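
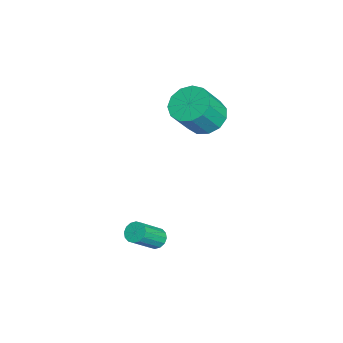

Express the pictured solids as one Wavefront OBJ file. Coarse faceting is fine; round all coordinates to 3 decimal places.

v 2.95 1.075 -2.024
v 3.41 1.016 -2.372
v 4.231 0.066 -1.124
v 3.77 0.125 -0.776
v 3.463 1.267 -2.215
v 4.283 0.316 -0.967
v 3.378 1.466 -2.008
v 4.198 0.516 -0.76
v 3.178 1.561 -1.804
v 3.999 0.611 -0.556
v 2.918 1.525 -1.66
v 3.738 0.575 -0.412
v 2.665 1.369 -1.613
v 3.486 0.419 -0.365
v 2.489 1.134 -1.676
v 3.31 0.184 -0.428
v 2.437 0.884 -1.833
v 3.257 -0.067 -0.585
v 2.522 0.684 -2.04
v 3.342 -0.266 -0.792
v 2.721 0.589 -2.244
v 3.542 -0.361 -0.996
v 2.982 0.625 -2.388
v 3.802 -0.325 -1.14
v 3.234 0.781 -2.435
v 4.055 -0.169 -1.187
v -1.394 3.46 3.077
v -0.497 4.071 2.976
v 0.231 3.251 4.503
v -0.666 2.64 4.603
v -0.884 4.389 3.332
v -0.156 3.569 4.859
v -1.433 4.412 3.606
v -0.705 3.592 5.133
v -1.97 4.132 3.712
v -1.241 3.313 5.239
v -2.324 3.64 3.617
v -1.595 2.82 5.144
v -2.383 3.09 3.35
v -1.654 2.27 4.876
v -2.128 2.657 2.996
v -1.399 1.838 4.523
v -1.64 2.48 2.668
v -0.911 1.66 4.194
v -1.074 2.613 2.469
v -0.345 1.794 3.996
v -0.61 3.016 2.464
v 0.119 2.196 3.991
v -0.395 3.559 2.653
v 0.334 2.739 4.18
f 2 1 5
f 2 5 3
f 3 5 6
f 3 6 4
f 5 1 7
f 5 7 6
f 6 7 8
f 6 8 4
f 7 1 9
f 7 9 8
f 8 9 10
f 8 10 4
f 9 1 11
f 9 11 10
f 10 11 12
f 10 12 4
f 11 1 13
f 11 13 12
f 12 13 14
f 12 14 4
f 13 1 15
f 13 15 14
f 14 15 16
f 14 16 4
f 15 1 17
f 15 17 16
f 16 17 18
f 16 18 4
f 17 1 19
f 17 19 18
f 18 19 20
f 18 20 4
f 19 1 21
f 19 21 20
f 20 21 22
f 20 22 4
f 21 1 23
f 21 23 22
f 22 23 24
f 22 24 4
f 23 1 25
f 23 25 24
f 24 25 26
f 24 26 4
f 25 1 2
f 25 2 26
f 26 2 3
f 26 3 4
f 28 27 31
f 28 31 29
f 29 31 32
f 29 32 30
f 31 27 33
f 31 33 32
f 32 33 34
f 32 34 30
f 33 27 35
f 33 35 34
f 34 35 36
f 34 36 30
f 35 27 37
f 35 37 36
f 36 37 38
f 36 38 30
f 37 27 39
f 37 39 38
f 38 39 40
f 38 40 30
f 39 27 41
f 39 41 40
f 40 41 42
f 40 42 30
f 41 27 43
f 41 43 42
f 42 43 44
f 42 44 30
f 43 27 45
f 43 45 44
f 44 45 46
f 44 46 30
f 45 27 47
f 45 47 46
f 46 47 48
f 46 48 30
f 47 27 49
f 47 49 48
f 48 49 50
f 48 50 30
f 49 27 28
f 49 28 50
f 50 28 29
f 50 29 30



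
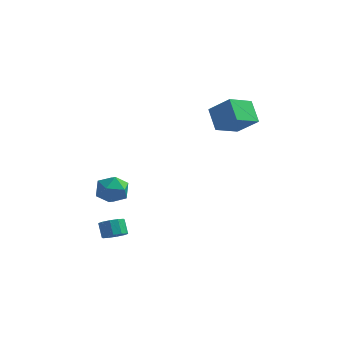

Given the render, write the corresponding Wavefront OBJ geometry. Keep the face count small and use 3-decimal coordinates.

v -1.609 -3.812 -4.166
v -1.088 -4.095 -3.723
v -1.51 -3.63 -2.931
v -2.031 -3.348 -3.374
v -0.938 -3.692 -3.879
v -1.359 -3.228 -3.087
v -1.044 -3.336 -4.145
v -1.465 -2.871 -3.353
v -1.366 -3.161 -4.419
v -1.787 -2.696 -3.627
v -1.781 -3.235 -4.596
v -2.202 -2.77 -3.804
v -2.13 -3.53 -4.609
v -2.552 -3.065 -3.817
v -2.281 -3.932 -4.453
v -2.702 -3.468 -3.661
v -2.175 -4.289 -4.187
v -2.596 -3.824 -3.395
v -1.853 -4.464 -3.913
v -2.274 -3.999 -3.121
v -1.438 -4.39 -3.736
v -1.859 -3.925 -2.944
v 2.2 1.264 2.43
v 1.417 2.146 3.481
v 2.945 2.705 1.775
v 2.163 3.587 2.827
v 3.517 1.093 3.553
v 2.735 1.975 4.605
v 4.263 2.534 2.899
v 3.48 3.416 3.95
v -2.255 -1.897 -1.742
v -1.46 -2.581 -1.823
v -3.02 -2.919 -0.617
v -2.225 -3.603 -0.698
v -2.071 -2.67 -0.238
v -1.598 -2.039 -0.933
v -2.882 -3.461 -1.507
v -2.409 -2.83 -2.202
v -1.848 -3.548 -1.678
v -1.347 -3.059 -0.893
v -3.133 -2.441 -1.547
v -2.632 -1.952 -0.762
f 2 1 5
f 2 5 3
f 3 5 6
f 3 6 4
f 5 1 7
f 5 7 6
f 6 7 8
f 6 8 4
f 7 1 9
f 7 9 8
f 8 9 10
f 8 10 4
f 9 1 11
f 9 11 10
f 10 11 12
f 10 12 4
f 11 1 13
f 11 13 12
f 12 13 14
f 12 14 4
f 13 1 15
f 13 15 14
f 14 15 16
f 14 16 4
f 15 1 17
f 15 17 16
f 16 17 18
f 16 18 4
f 17 1 19
f 17 19 18
f 18 19 20
f 18 20 4
f 19 1 21
f 19 21 20
f 20 21 22
f 20 22 4
f 21 1 2
f 21 2 22
f 22 2 3
f 22 3 4
f 24 26 23
f 27 24 23
f 23 26 25
f 25 27 23
f 24 30 26
f 28 24 27
f 28 30 24
f 26 30 25
f 29 27 25
f 25 30 29
f 29 28 27
f 30 28 29
f 31 42 36
f 31 36 32
f 31 32 38
f 31 38 41
f 31 41 42
f 32 36 40
f 36 42 35
f 42 41 33
f 41 38 37
f 38 32 39
f 34 40 35
f 34 35 33
f 34 33 37
f 34 37 39
f 34 39 40
f 35 40 36
f 33 35 42
f 37 33 41
f 39 37 38
f 40 39 32



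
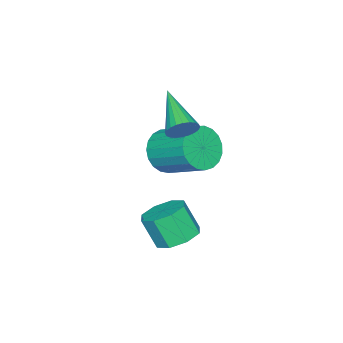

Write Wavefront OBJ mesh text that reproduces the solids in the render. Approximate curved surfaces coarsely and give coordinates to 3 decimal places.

v 1.24 1.814 -2.685
v 2.076 1.996 -2.601
v 2.097 1.368 -1.451
v 1.26 1.186 -1.535
v 1.69 2.46 -2.34
v 1.71 1.833 -1.19
v 1.04 2.546 -2.281
v 1.061 1.919 -1.132
v 0.507 2.203 -2.459
v 0.528 1.576 -1.309
v 0.403 1.632 -2.769
v 0.424 1.004 -1.619
v 0.79 1.167 -3.03
v 0.81 0.54 -1.88
v 1.439 1.081 -3.088
v 1.46 0.454 -1.939
v 1.972 1.424 -2.911
v 1.993 0.797 -1.761
v -2.811 -1.327 -1.902
v -2.278 -1.78 -1.201
v -2.096 -0.106 -0.258
v -2.629 0.347 -0.958
v -1.987 -1.661 -1.467
v -1.805 0.012 -0.524
v -1.838 -1.485 -1.808
v -1.656 0.188 -0.865
v -1.858 -1.282 -2.166
v -1.676 0.392 -1.222
v -2.043 -1.086 -2.477
v -1.86 0.588 -1.534
v -2.36 -0.932 -2.689
v -2.178 0.742 -1.746
v -2.755 -0.846 -2.765
v -2.573 0.828 -1.822
v -3.16 -0.844 -2.692
v -2.978 0.83 -1.749
v -3.505 -0.924 -2.482
v -3.323 0.749 -1.538
v -3.73 -1.075 -2.171
v -3.547 0.599 -1.228
v -3.796 -1.269 -1.814
v -3.613 0.405 -0.871
v -3.691 -1.473 -1.472
v -3.509 0.201 -0.529
v -3.435 -1.652 -1.205
v -3.252 0.022 -0.261
v -3.07 -1.774 -1.057
v -2.888 -0.101 -0.114
v -2.661 -1.82 -1.056
v -2.479 -0.146 -0.113
v -1.766 0.046 0.387
v -1.367 0.032 0.887
v -2.954 -1.386 1.293
v -1.528 0.21 0.958
v -1.724 0.363 0.942
v -1.928 0.467 0.841
v -2.106 0.508 0.671
v -2.233 0.478 0.458
v -2.289 0.383 0.234
v -2.265 0.236 0.034
v -2.165 0.061 -0.113
v -2.005 -0.117 -0.184
v -1.808 -0.27 -0.168
v -1.605 -0.374 -0.067
v -1.426 -0.415 0.102
v -1.3 -0.385 0.315
v -1.244 -0.29 0.539
v -1.267 -0.143 0.74
f 2 1 5
f 2 5 3
f 3 5 6
f 3 6 4
f 5 1 7
f 5 7 6
f 6 7 8
f 6 8 4
f 7 1 9
f 7 9 8
f 8 9 10
f 8 10 4
f 9 1 11
f 9 11 10
f 10 11 12
f 10 12 4
f 11 1 13
f 11 13 12
f 12 13 14
f 12 14 4
f 13 1 15
f 13 15 14
f 14 15 16
f 14 16 4
f 15 1 17
f 15 17 16
f 16 17 18
f 16 18 4
f 17 1 2
f 17 2 18
f 18 2 3
f 18 3 4
f 20 19 23
f 20 23 21
f 21 23 24
f 21 24 22
f 23 19 25
f 23 25 24
f 24 25 26
f 24 26 22
f 25 19 27
f 25 27 26
f 26 27 28
f 26 28 22
f 27 19 29
f 27 29 28
f 28 29 30
f 28 30 22
f 29 19 31
f 29 31 30
f 30 31 32
f 30 32 22
f 31 19 33
f 31 33 32
f 32 33 34
f 32 34 22
f 33 19 35
f 33 35 34
f 34 35 36
f 34 36 22
f 35 19 37
f 35 37 36
f 36 37 38
f 36 38 22
f 37 19 39
f 37 39 38
f 38 39 40
f 38 40 22
f 39 19 41
f 39 41 40
f 40 41 42
f 40 42 22
f 41 19 43
f 41 43 42
f 42 43 44
f 42 44 22
f 43 19 45
f 43 45 44
f 44 45 46
f 44 46 22
f 45 19 47
f 45 47 46
f 46 47 48
f 46 48 22
f 47 19 49
f 47 49 48
f 48 49 50
f 48 50 22
f 49 19 20
f 49 20 50
f 50 20 21
f 50 21 22
f 52 51 54
f 52 54 53
f 54 51 55
f 54 55 53
f 55 51 56
f 55 56 53
f 56 51 57
f 56 57 53
f 57 51 58
f 57 58 53
f 58 51 59
f 58 59 53
f 59 51 60
f 59 60 53
f 60 51 61
f 60 61 53
f 61 51 62
f 61 62 53
f 62 51 63
f 62 63 53
f 63 51 64
f 63 64 53
f 64 51 65
f 64 65 53
f 65 51 66
f 65 66 53
f 66 51 67
f 66 67 53
f 67 51 68
f 67 68 53
f 68 51 52
f 68 52 53



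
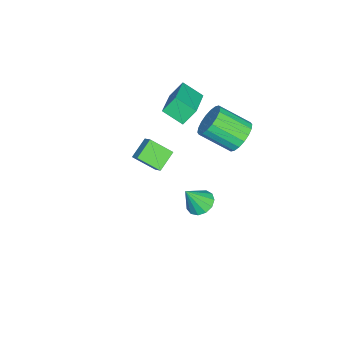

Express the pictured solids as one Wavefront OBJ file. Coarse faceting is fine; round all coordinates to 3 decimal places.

v -2.701 4.134 2.607
v -1.973 4.519 3.08
v -1.81 2.951 4.105
v -2.539 2.566 3.633
v -2.307 4.635 3.312
v -2.144 3.068 4.337
v -2.719 4.652 3.403
v -2.557 3.085 4.428
v -3.128 4.567 3.337
v -2.965 2.999 4.362
v -3.452 4.395 3.127
v -3.29 2.828 4.152
v -3.628 4.172 2.814
v -3.465 2.605 3.839
v -3.62 3.942 2.459
v -3.457 2.374 3.485
v -3.43 3.749 2.135
v -3.267 2.181 3.16
v -3.096 3.632 1.903
v -2.933 2.065 2.928
v -2.683 3.615 1.812
v -2.521 2.048 2.837
v -2.275 3.701 1.878
v -2.112 2.133 2.903
v -1.95 3.872 2.088
v -1.788 2.305 3.113
v -1.775 4.095 2.401
v -1.612 2.528 3.426
v -1.783 4.326 2.755
v -1.62 2.758 3.781
v 2.868 3.835 2.945
v 3.555 3.946 2.725
v 3.352 3.265 4.175
v 3.442 4.286 2.927
v 3.146 4.482 3.135
v 2.762 4.473 3.282
v 2.412 4.262 3.322
v 2.206 3.915 3.242
v 2.211 3.542 3.068
v 2.424 3.262 2.855
v 2.778 3.164 2.67
v 3.161 3.279 2.572
v 3.451 3.571 2.593
v -3.8 -1.138 -0.329
v -3.322 -0.69 0.213
v -3.944 0.017 -1.159
v -3.466 0.466 -0.617
v -2.774 -1.466 -0.963
v -2.296 -1.017 -0.421
v -2.918 -0.31 -1.793
v -2.44 0.138 -1.251
v -4.062 0.088 3.372
v -4.459 0.64 4.237
v -3.971 1.166 2.726
v -4.368 1.718 3.59
v -2.072 0.362 4.11
v -2.469 0.914 4.974
v -1.981 1.44 3.463
v -2.378 1.992 4.328
f 2 1 5
f 2 5 3
f 3 5 6
f 3 6 4
f 5 1 7
f 5 7 6
f 6 7 8
f 6 8 4
f 7 1 9
f 7 9 8
f 8 9 10
f 8 10 4
f 9 1 11
f 9 11 10
f 10 11 12
f 10 12 4
f 11 1 13
f 11 13 12
f 12 13 14
f 12 14 4
f 13 1 15
f 13 15 14
f 14 15 16
f 14 16 4
f 15 1 17
f 15 17 16
f 16 17 18
f 16 18 4
f 17 1 19
f 17 19 18
f 18 19 20
f 18 20 4
f 19 1 21
f 19 21 20
f 20 21 22
f 20 22 4
f 21 1 23
f 21 23 22
f 22 23 24
f 22 24 4
f 23 1 25
f 23 25 24
f 24 25 26
f 24 26 4
f 25 1 27
f 25 27 26
f 26 27 28
f 26 28 4
f 27 1 29
f 27 29 28
f 28 29 30
f 28 30 4
f 29 1 2
f 29 2 30
f 30 2 3
f 30 3 4
f 32 31 34
f 32 34 33
f 34 31 35
f 34 35 33
f 35 31 36
f 35 36 33
f 36 31 37
f 36 37 33
f 37 31 38
f 37 38 33
f 38 31 39
f 38 39 33
f 39 31 40
f 39 40 33
f 40 31 41
f 40 41 33
f 41 31 42
f 41 42 33
f 42 31 43
f 42 43 33
f 43 31 32
f 43 32 33
f 45 47 44
f 48 45 44
f 44 47 46
f 46 48 44
f 45 51 47
f 49 45 48
f 49 51 45
f 47 51 46
f 50 48 46
f 46 51 50
f 50 49 48
f 51 49 50
f 53 55 52
f 56 53 52
f 52 55 54
f 54 56 52
f 53 59 55
f 57 53 56
f 57 59 53
f 55 59 54
f 58 56 54
f 54 59 58
f 58 57 56
f 59 57 58



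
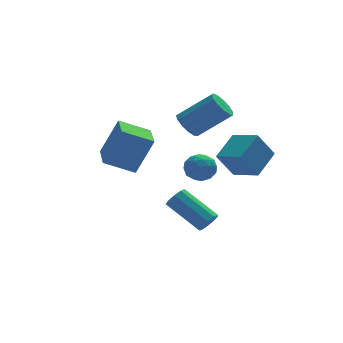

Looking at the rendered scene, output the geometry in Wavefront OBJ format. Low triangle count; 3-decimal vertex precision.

v 0.722 2.658 -1.767
v 1.328 2.574 -2.266
v -0.008 1.946 -2.534
v 0.598 1.862 -3.033
v 0.619 1.515 -2.325
v 1.07 1.955 -1.851
v 0.25 2.565 -2.949
v 0.701 3.005 -2.475
v 1.036 2.517 -2.996
v 1.264 1.868 -2.61
v 0.056 2.652 -2.19
v 0.284 2.003 -1.804
v 1.089 2.679 -1.949
v 0.231 1.841 -2.851
v 0.243 1.637 -2.435
v 0.599 1.588 -2.728
v 0.937 2.315 -1.705
v 1.293 2.265 -1.998
v 0.877 1.643 -2.033
v 0.027 2.255 -2.802
v 0.383 2.205 -3.095
v 0.721 2.932 -2.072
v 1.077 2.883 -2.365
v 0.443 2.877 -2.767
v 1.273 2.596 -2.671
v 0.844 2.177 -3.122
v 0.64 2.59 -3.073
v 0.905 2.849 -2.794
v 1.407 2.214 -2.445
v 0.978 1.796 -2.896
v 0.991 1.592 -2.48
v 1.256 1.85 -2.201
v 1.236 2.181 -2.874
v 0.342 2.724 -1.904
v -0.087 2.306 -2.355
v 0.064 2.67 -2.599
v 0.329 2.928 -2.32
v 0.476 2.343 -1.678
v 0.047 1.924 -2.129
v 0.415 1.671 -2.006
v 0.68 1.93 -1.727
v 0.084 2.339 -1.926
v 1.329 -3.598 -0.06
v 0.559 -3.658 1.131
v 0.629 -2.514 -0.457
v -0.141 -2.574 0.734
v 2.321 -2.706 0.626
v 1.551 -2.766 1.817
v 1.621 -1.622 0.229
v 0.851 -1.682 1.42
v -0.282 1.124 0.852
v 0.198 1.158 0.302
v 1.641 0.769 1.539
v 1.162 0.736 2.088
v 0.17 1.539 0.455
v 1.613 1.15 1.691
v -0.002 1.788 0.733
v 1.442 1.399 1.97
v -0.262 1.827 1.05
v 1.182 1.438 2.286
v -0.528 1.643 1.303
v 0.915 1.254 2.539
v -0.717 1.294 1.413
v 0.727 0.905 2.649
v -0.767 0.891 1.345
v 0.677 0.502 2.581
v -0.663 0.563 1.12
v 0.78 0.174 2.357
v -0.438 0.413 0.81
v 1.005 0.024 2.047
v -0.163 0.488 0.514
v 1.28 0.099 1.75
v 0.074 0.766 0.324
v 1.517 0.377 1.561
v -4.684 -1.873 0.664
v -3.887 -1.837 2.322
v -4.397 -0.216 0.489
v -3.599 -0.18 2.147
v -3.401 -2.16 0.053
v -2.603 -2.124 1.711
v -3.113 -0.503 -0.122
v -2.316 -0.467 1.536
v -0.043 -1.327 -3.844
v 0.426 -1.027 -3.721
v -0.668 0.247 -2.653
v -1.137 -0.053 -2.776
v 0.263 -0.892 -4.049
v -0.831 0.382 -2.981
v -0.043 -0.961 -4.281
v -1.137 0.313 -3.213
v -0.349 -1.2 -4.308
v -1.443 0.073 -3.24
v -0.512 -1.5 -4.118
v -1.606 -0.226 -3.05
v -0.455 -1.718 -3.8
v -1.55 -0.444 -2.732
v -0.206 -1.753 -3.503
v -1.3 -0.479 -2.435
v 0.12 -1.589 -3.365
v -0.975 -0.315 -2.297
v 0.369 -1.302 -3.451
v -0.725 -0.028 -2.383
f 1 38 17
f 38 12 41
f 17 41 6
f 38 41 17
f 1 17 13
f 17 6 18
f 13 18 2
f 17 18 13
f 1 13 22
f 13 2 23
f 22 23 8
f 13 23 22
f 1 22 34
f 22 8 37
f 34 37 11
f 22 37 34
f 1 34 38
f 34 11 42
f 38 42 12
f 34 42 38
f 2 18 29
f 18 6 32
f 29 32 10
f 18 32 29
f 6 41 19
f 41 12 40
f 19 40 5
f 41 40 19
f 12 42 39
f 42 11 35
f 39 35 3
f 42 35 39
f 11 37 36
f 37 8 24
f 36 24 7
f 37 24 36
f 8 23 28
f 23 2 25
f 28 25 9
f 23 25 28
f 4 30 16
f 30 10 31
f 16 31 5
f 30 31 16
f 4 16 14
f 16 5 15
f 14 15 3
f 16 15 14
f 4 14 21
f 14 3 20
f 21 20 7
f 14 20 21
f 4 21 26
f 21 7 27
f 26 27 9
f 21 27 26
f 4 26 30
f 26 9 33
f 30 33 10
f 26 33 30
f 5 31 19
f 31 10 32
f 19 32 6
f 31 32 19
f 3 15 39
f 15 5 40
f 39 40 12
f 15 40 39
f 7 20 36
f 20 3 35
f 36 35 11
f 20 35 36
f 9 27 28
f 27 7 24
f 28 24 8
f 27 24 28
f 10 33 29
f 33 9 25
f 29 25 2
f 33 25 29
f 44 46 43
f 47 44 43
f 43 46 45
f 45 47 43
f 44 50 46
f 48 44 47
f 48 50 44
f 46 50 45
f 49 47 45
f 45 50 49
f 49 48 47
f 50 48 49
f 52 51 55
f 52 55 53
f 53 55 56
f 53 56 54
f 55 51 57
f 55 57 56
f 56 57 58
f 56 58 54
f 57 51 59
f 57 59 58
f 58 59 60
f 58 60 54
f 59 51 61
f 59 61 60
f 60 61 62
f 60 62 54
f 61 51 63
f 61 63 62
f 62 63 64
f 62 64 54
f 63 51 65
f 63 65 64
f 64 65 66
f 64 66 54
f 65 51 67
f 65 67 66
f 66 67 68
f 66 68 54
f 67 51 69
f 67 69 68
f 68 69 70
f 68 70 54
f 69 51 71
f 69 71 70
f 70 71 72
f 70 72 54
f 71 51 73
f 71 73 72
f 72 73 74
f 72 74 54
f 73 51 52
f 73 52 74
f 74 52 53
f 74 53 54
f 76 78 75
f 79 76 75
f 75 78 77
f 77 79 75
f 76 82 78
f 80 76 79
f 80 82 76
f 78 82 77
f 81 79 77
f 77 82 81
f 81 80 79
f 82 80 81
f 84 83 87
f 84 87 85
f 85 87 88
f 85 88 86
f 87 83 89
f 87 89 88
f 88 89 90
f 88 90 86
f 89 83 91
f 89 91 90
f 90 91 92
f 90 92 86
f 91 83 93
f 91 93 92
f 92 93 94
f 92 94 86
f 93 83 95
f 93 95 94
f 94 95 96
f 94 96 86
f 95 83 97
f 95 97 96
f 96 97 98
f 96 98 86
f 97 83 99
f 97 99 98
f 98 99 100
f 98 100 86
f 99 83 101
f 99 101 100
f 100 101 102
f 100 102 86
f 101 83 84
f 101 84 102
f 102 84 85
f 102 85 86



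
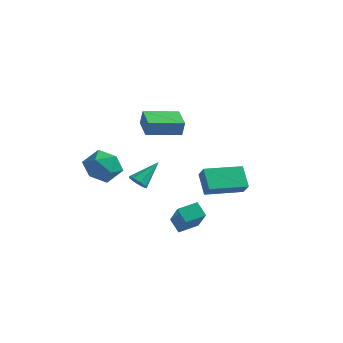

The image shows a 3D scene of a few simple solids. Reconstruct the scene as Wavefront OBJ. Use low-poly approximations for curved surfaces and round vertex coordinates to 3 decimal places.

v -0.477 -1.697 -4.104
v 0.561 -2.699 -2.648
v 0.09 -0.782 -3.879
v 1.128 -1.784 -2.423
v 0.152 -1.936 -4.717
v 1.19 -2.938 -3.261
v 0.719 -1.021 -4.492
v 1.757 -2.023 -3.036
v -4.46 -2.361 -0.716
v -3.663 -2.212 -1.449
v -3.517 -3.648 0.049
v -2.72 -3.499 -0.684
v -2.919 -2.733 0.07
v -3.502 -1.937 -0.403
v -3.678 -3.923 -0.997
v -4.261 -3.127 -1.47
v -3.179 -3.178 -1.623
v -2.71 -2.442 -0.964
v -4.47 -3.418 -0.436
v -4.001 -2.682 0.223
v -2.016 -2.229 -1.704
v -1.639 -2.573 -1.451
v -1.584 -1.011 -0.696
v -1.467 -2.356 -1.787
v -1.617 -2.064 -2.075
v -2.001 -1.869 -2.146
v -2.394 -1.886 -1.958
v -2.566 -2.103 -1.621
v -2.416 -2.394 -1.333
v -2.032 -2.589 -1.262
v -1.576 2.777 -3.123
v -1.061 2.413 -2.439
v -0.228 4.42 -3.264
v 0.287 4.056 -2.58
v -0.807 2.064 -4.08
v -0.292 1.7 -3.396
v 0.541 3.707 -4.221
v 1.056 3.343 -3.537
v -3.749 0.653 0.868
v -3.548 0.607 1.754
v -2.457 2.014 0.644
v -2.256 1.968 1.53
v -2.824 -0.268 0.61
v -2.623 -0.314 1.496
v -1.532 1.093 0.386
v -1.331 1.047 1.272
f 2 4 1
f 5 2 1
f 1 4 3
f 3 5 1
f 2 8 4
f 6 2 5
f 6 8 2
f 4 8 3
f 7 5 3
f 3 8 7
f 7 6 5
f 8 6 7
f 9 20 14
f 9 14 10
f 9 10 16
f 9 16 19
f 9 19 20
f 10 14 18
f 14 20 13
f 20 19 11
f 19 16 15
f 16 10 17
f 12 18 13
f 12 13 11
f 12 11 15
f 12 15 17
f 12 17 18
f 13 18 14
f 11 13 20
f 15 11 19
f 17 15 16
f 18 17 10
f 22 21 24
f 22 24 23
f 24 21 25
f 24 25 23
f 25 21 26
f 25 26 23
f 26 21 27
f 26 27 23
f 27 21 28
f 27 28 23
f 28 21 29
f 28 29 23
f 29 21 30
f 29 30 23
f 30 21 22
f 30 22 23
f 32 34 31
f 35 32 31
f 31 34 33
f 33 35 31
f 32 38 34
f 36 32 35
f 36 38 32
f 34 38 33
f 37 35 33
f 33 38 37
f 37 36 35
f 38 36 37
f 40 42 39
f 43 40 39
f 39 42 41
f 41 43 39
f 40 46 42
f 44 40 43
f 44 46 40
f 42 46 41
f 45 43 41
f 41 46 45
f 45 44 43
f 46 44 45



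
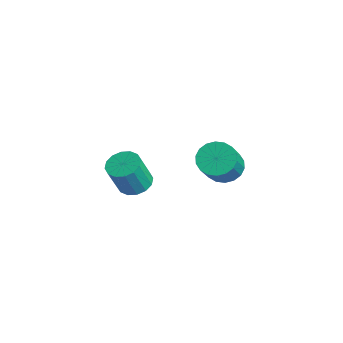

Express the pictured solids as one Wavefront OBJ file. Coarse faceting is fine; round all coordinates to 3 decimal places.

v 0.498 3.434 0.936
v 1.338 3.908 0.672
v 2.342 2.98 2.2
v 1.502 2.506 2.464
v 1.153 4.189 0.964
v 2.157 3.261 2.492
v 0.839 4.32 1.251
v 1.843 3.392 2.778
v 0.457 4.276 1.475
v 1.461 3.348 3.002
v 0.083 4.065 1.592
v 1.087 3.137 3.12
v -0.209 3.729 1.58
v 0.795 2.801 3.107
v -0.36 3.334 1.44
v 0.644 2.406 2.967
v -0.342 2.96 1.2
v 0.662 2.032 2.728
v -0.157 2.679 0.908
v 0.847 1.751 2.436
v 0.157 2.548 0.622
v 1.161 1.62 2.149
v 0.539 2.592 0.398
v 1.543 1.664 1.925
v 0.913 2.803 0.28
v 1.917 1.875 1.808
v 1.205 3.139 0.293
v 2.209 2.211 1.82
v 1.356 3.534 0.433
v 2.36 2.606 1.96
v 2.308 -1.981 2.814
v 2.979 -1.46 2.946
v 3.184 -2.139 4.578
v 2.512 -2.659 4.446
v 2.626 -1.23 3.086
v 2.831 -1.908 4.719
v 2.187 -1.2 3.153
v 2.391 -1.878 4.786
v 1.78 -1.38 3.13
v 1.985 -2.058 4.762
v 1.515 -1.72 3.021
v 1.72 -2.399 4.654
v 1.462 -2.131 2.857
v 1.667 -2.809 4.49
v 1.636 -2.501 2.682
v 1.841 -3.18 4.314
v 1.989 -2.732 2.541
v 2.194 -3.41 4.174
v 2.429 -2.762 2.474
v 2.633 -3.44 4.107
v 2.835 -2.582 2.498
v 3.04 -3.26 4.13
v 3.1 -2.241 2.606
v 3.305 -2.92 4.239
v 3.153 -1.831 2.77
v 3.358 -2.509 4.403
f 2 1 5
f 2 5 3
f 3 5 6
f 3 6 4
f 5 1 7
f 5 7 6
f 6 7 8
f 6 8 4
f 7 1 9
f 7 9 8
f 8 9 10
f 8 10 4
f 9 1 11
f 9 11 10
f 10 11 12
f 10 12 4
f 11 1 13
f 11 13 12
f 12 13 14
f 12 14 4
f 13 1 15
f 13 15 14
f 14 15 16
f 14 16 4
f 15 1 17
f 15 17 16
f 16 17 18
f 16 18 4
f 17 1 19
f 17 19 18
f 18 19 20
f 18 20 4
f 19 1 21
f 19 21 20
f 20 21 22
f 20 22 4
f 21 1 23
f 21 23 22
f 22 23 24
f 22 24 4
f 23 1 25
f 23 25 24
f 24 25 26
f 24 26 4
f 25 1 27
f 25 27 26
f 26 27 28
f 26 28 4
f 27 1 29
f 27 29 28
f 28 29 30
f 28 30 4
f 29 1 2
f 29 2 30
f 30 2 3
f 30 3 4
f 32 31 35
f 32 35 33
f 33 35 36
f 33 36 34
f 35 31 37
f 35 37 36
f 36 37 38
f 36 38 34
f 37 31 39
f 37 39 38
f 38 39 40
f 38 40 34
f 39 31 41
f 39 41 40
f 40 41 42
f 40 42 34
f 41 31 43
f 41 43 42
f 42 43 44
f 42 44 34
f 43 31 45
f 43 45 44
f 44 45 46
f 44 46 34
f 45 31 47
f 45 47 46
f 46 47 48
f 46 48 34
f 47 31 49
f 47 49 48
f 48 49 50
f 48 50 34
f 49 31 51
f 49 51 50
f 50 51 52
f 50 52 34
f 51 31 53
f 51 53 52
f 52 53 54
f 52 54 34
f 53 31 55
f 53 55 54
f 54 55 56
f 54 56 34
f 55 31 32
f 55 32 56
f 56 32 33
f 56 33 34



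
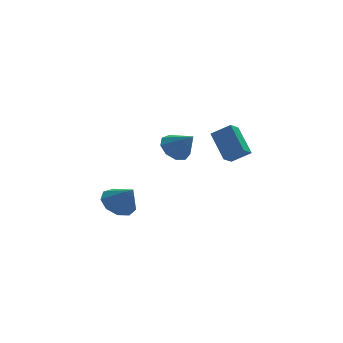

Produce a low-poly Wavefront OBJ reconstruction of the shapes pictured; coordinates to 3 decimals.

v -3.647 -0.799 -2.551
v -3.174 0.005 -2.284
v -3.053 -1.521 -1.429
v -3.766 -0.02 -1.986
v -4.303 -0.409 -1.952
v -4.532 -0.98 -2.199
v -4.347 -1.467 -2.61
v -3.835 -1.641 -2.994
v -3.234 -1.421 -3.17
v -2.827 -0.91 -3.056
v -2.803 -0.347 -2.707
v -0.201 2.789 -0.662
v 0.546 3.313 -0.782
v 0.541 1.971 0.382
v 0.182 3.558 -0.332
v -0.361 3.443 -0.036
v -0.83 3.023 -0.033
v -1.004 2.493 -0.324
v -0.802 2.102 -0.774
v -0.319 2.032 -1.172
v 0.219 2.317 -1.331
v 0.561 2.822 -1.177
v 3.152 2.185 -0.875
v 2.775 3.553 0.373
v 2.205 2.544 -1.555
v 1.827 3.912 -0.307
v 3.673 2.728 -1.313
v 3.295 4.096 -0.065
v 2.725 3.087 -1.993
v 2.348 4.455 -0.745
f 2 1 4
f 2 4 3
f 4 1 5
f 4 5 3
f 5 1 6
f 5 6 3
f 6 1 7
f 6 7 3
f 7 1 8
f 7 8 3
f 8 1 9
f 8 9 3
f 9 1 10
f 9 10 3
f 10 1 11
f 10 11 3
f 11 1 2
f 11 2 3
f 13 12 15
f 13 15 14
f 15 12 16
f 15 16 14
f 16 12 17
f 16 17 14
f 17 12 18
f 17 18 14
f 18 12 19
f 18 19 14
f 19 12 20
f 19 20 14
f 20 12 21
f 20 21 14
f 21 12 22
f 21 22 14
f 22 12 13
f 22 13 14
f 24 26 23
f 27 24 23
f 23 26 25
f 25 27 23
f 24 30 26
f 28 24 27
f 28 30 24
f 26 30 25
f 29 27 25
f 25 30 29
f 29 28 27
f 30 28 29



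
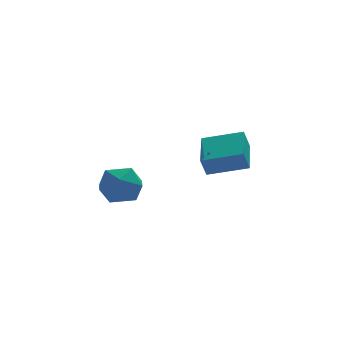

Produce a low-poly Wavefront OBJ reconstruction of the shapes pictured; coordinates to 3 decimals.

v -3.279 1.018 -2.439
v -2.554 1.716 -2.841
v -2.826 -0.156 -3.659
v -2.101 0.542 -4.061
v -1.94 0.093 -3.088
v -2.22 0.819 -2.334
v -3.16 0.741 -4.166
v -3.44 1.467 -3.412
v -2.481 1.544 -3.908
v -1.726 1.144 -3.242
v -3.654 0.416 -3.258
v -2.899 0.016 -2.592
v 1.1 1.403 -3.277
v 0.777 1.216 -2.371
v 1.628 3.216 -2.716
v 1.305 3.029 -1.809
v 2.775 0.771 -2.811
v 2.452 0.584 -1.904
v 3.303 2.584 -2.249
v 2.98 2.397 -1.343
f 1 12 6
f 1 6 2
f 1 2 8
f 1 8 11
f 1 11 12
f 2 6 10
f 6 12 5
f 12 11 3
f 11 8 7
f 8 2 9
f 4 10 5
f 4 5 3
f 4 3 7
f 4 7 9
f 4 9 10
f 5 10 6
f 3 5 12
f 7 3 11
f 9 7 8
f 10 9 2
f 14 16 13
f 17 14 13
f 13 16 15
f 15 17 13
f 14 20 16
f 18 14 17
f 18 20 14
f 16 20 15
f 19 17 15
f 15 20 19
f 19 18 17
f 20 18 19



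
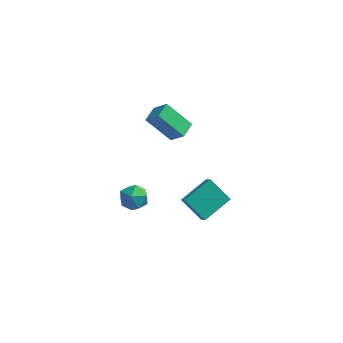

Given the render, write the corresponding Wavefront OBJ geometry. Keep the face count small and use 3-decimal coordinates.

v 0.978 0.801 -4.935
v -0.419 1.245 -3.712
v 2.134 2.512 -4.236
v 0.736 2.956 -3.012
v 1.364 0.284 -4.308
v -0.034 0.728 -3.084
v 2.519 1.995 -3.608
v 1.122 2.439 -2.385
v -3.413 0.278 -2.164
v -2.383 0.292 -2.196
v -3.397 -1.372 -2.404
v -2.367 -1.358 -2.436
v -2.858 -1.17 -1.55
v -2.868 -0.15 -1.401
v -2.912 -0.93 -3.199
v -2.922 0.09 -3.05
v -2.074 -0.454 -2.835
v -2.04 -0.603 -1.816
v -3.74 -0.477 -2.784
v -3.706 -0.626 -1.765
v -2.551 1.036 4.026
v -1.66 0.727 4.95
v -2.347 2.144 4.2
v -1.455 1.835 5.123
v -0.985 0.985 2.497
v -0.093 0.676 3.42
v -0.78 2.093 2.67
v 0.111 1.784 3.594
f 2 4 1
f 5 2 1
f 1 4 3
f 3 5 1
f 2 8 4
f 6 2 5
f 6 8 2
f 4 8 3
f 7 5 3
f 3 8 7
f 7 6 5
f 8 6 7
f 9 20 14
f 9 14 10
f 9 10 16
f 9 16 19
f 9 19 20
f 10 14 18
f 14 20 13
f 20 19 11
f 19 16 15
f 16 10 17
f 12 18 13
f 12 13 11
f 12 11 15
f 12 15 17
f 12 17 18
f 13 18 14
f 11 13 20
f 15 11 19
f 17 15 16
f 18 17 10
f 22 24 21
f 25 22 21
f 21 24 23
f 23 25 21
f 22 28 24
f 26 22 25
f 26 28 22
f 24 28 23
f 27 25 23
f 23 28 27
f 27 26 25
f 28 26 27



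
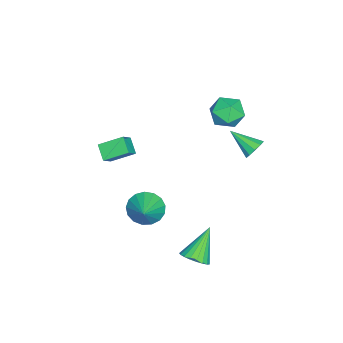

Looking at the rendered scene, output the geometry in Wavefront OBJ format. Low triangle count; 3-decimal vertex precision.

v 3.618 3.214 -4.278
v 4.167 3.81 -3.961
v 2.262 3.626 -2.702
v 3.965 4.007 -4.187
v 3.702 4.067 -4.429
v 3.425 3.98 -4.644
v 3.182 3.76 -4.796
v 3.013 3.446 -4.859
v 2.95 3.092 -4.821
v 3.002 2.759 -4.69
v 3.16 2.505 -4.487
v 3.398 2.373 -4.248
v 3.674 2.387 -4.014
v 3.94 2.544 -3.826
v 4.151 2.817 -3.716
v 4.269 3.159 -3.704
v 4.275 3.51 -3.79
v -3.61 4.379 -1.102
v -3.307 3.98 -1.66
v -3.97 2.841 -0.198
v -2.971 4.08 -1.356
v -2.88 4.295 -0.955
v -3.067 4.541 -0.611
v -3.462 4.726 -0.453
v -3.914 4.778 -0.544
v -4.25 4.678 -0.848
v -4.341 4.464 -1.248
v -4.153 4.217 -1.593
v -3.758 4.033 -1.75
v 1.562 -0.179 -2.921
v 2.159 -0.185 -3.809
v 2.938 0.159 -1.999
v 2.01 0.303 -3.765
v 1.758 0.681 -3.528
v 1.461 0.861 -3.151
v 1.187 0.803 -2.722
v 1 0.52 -2.339
v 0.941 0.077 -2.089
v 1.025 -0.425 -2.029
v 1.232 -0.87 -2.174
v 1.514 -1.157 -2.49
v 1.808 -1.22 -2.905
v 2.045 -1.045 -3.324
v 2.172 -0.671 -3.65
v 1.674 -2.761 1.998
v 1.281 -1.48 2.694
v 0.962 -2.614 1.326
v 0.569 -1.333 2.022
v 2.351 -2.227 1.398
v 1.958 -0.946 2.094
v 1.639 -2.08 0.726
v 1.246 -0.799 1.422
v -1.935 4.223 3.309
v -1.095 3.532 3.193
v -3.065 2.868 3.187
v -2.225 2.177 3.071
v -2.396 2.675 4.03
v -1.697 3.512 4.105
v -2.463 2.888 2.275
v -1.764 3.725 2.35
v -1.421 2.707 2.554
v -1.38 2.576 3.639
v -2.78 3.824 2.741
v -2.739 3.693 3.826
f 2 1 4
f 2 4 3
f 4 1 5
f 4 5 3
f 5 1 6
f 5 6 3
f 6 1 7
f 6 7 3
f 7 1 8
f 7 8 3
f 8 1 9
f 8 9 3
f 9 1 10
f 9 10 3
f 10 1 11
f 10 11 3
f 11 1 12
f 11 12 3
f 12 1 13
f 12 13 3
f 13 1 14
f 13 14 3
f 14 1 15
f 14 15 3
f 15 1 16
f 15 16 3
f 16 1 17
f 16 17 3
f 17 1 2
f 17 2 3
f 19 18 21
f 19 21 20
f 21 18 22
f 21 22 20
f 22 18 23
f 22 23 20
f 23 18 24
f 23 24 20
f 24 18 25
f 24 25 20
f 25 18 26
f 25 26 20
f 26 18 27
f 26 27 20
f 27 18 28
f 27 28 20
f 28 18 29
f 28 29 20
f 29 18 19
f 29 19 20
f 31 30 33
f 31 33 32
f 33 30 34
f 33 34 32
f 34 30 35
f 34 35 32
f 35 30 36
f 35 36 32
f 36 30 37
f 36 37 32
f 37 30 38
f 37 38 32
f 38 30 39
f 38 39 32
f 39 30 40
f 39 40 32
f 40 30 41
f 40 41 32
f 41 30 42
f 41 42 32
f 42 30 43
f 42 43 32
f 43 30 44
f 43 44 32
f 44 30 31
f 44 31 32
f 46 48 45
f 49 46 45
f 45 48 47
f 47 49 45
f 46 52 48
f 50 46 49
f 50 52 46
f 48 52 47
f 51 49 47
f 47 52 51
f 51 50 49
f 52 50 51
f 53 64 58
f 53 58 54
f 53 54 60
f 53 60 63
f 53 63 64
f 54 58 62
f 58 64 57
f 64 63 55
f 63 60 59
f 60 54 61
f 56 62 57
f 56 57 55
f 56 55 59
f 56 59 61
f 56 61 62
f 57 62 58
f 55 57 64
f 59 55 63
f 61 59 60
f 62 61 54



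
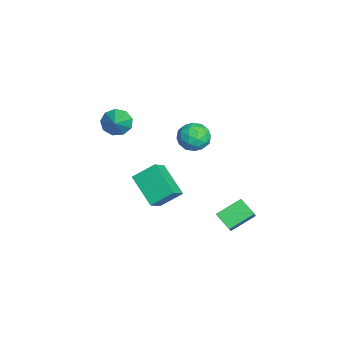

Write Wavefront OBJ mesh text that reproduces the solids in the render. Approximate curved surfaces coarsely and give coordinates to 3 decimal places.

v 3.188 2.396 -4.934
v 2.519 1.765 -4.33
v 2.664 3.64 -4.215
v 1.995 3.01 -3.611
v 4.105 2.27 -4.049
v 3.436 1.64 -3.445
v 3.581 3.515 -3.33
v 2.912 2.884 -2.726
v 0.454 -1.064 -5.115
v -1.001 -1.997 -4.012
v 0.378 0.097 -4.234
v -1.077 -0.835 -3.131
v 1.297 -1.545 -4.409
v -0.158 -2.477 -3.306
v 1.221 -0.383 -3.528
v -0.234 -1.316 -2.425
v -3.894 -3.272 -1.747
v -3.468 -2.917 -2.404
v -2.486 -3.348 -0.873
v -3.669 -2.497 -2.044
v -3.975 -2.44 -1.545
v -4.244 -2.772 -1.141
v -4.349 -3.338 -1.02
v -4.242 -3.874 -1.24
v -3.972 -4.127 -1.697
v -3.665 -3.981 -2.177
v -3.466 -3.503 -2.457
v -1.313 1.086 -0.157
v -0.658 1.505 -0.678
v -1.142 -0.185 -0.962
v -0.487 0.234 -1.483
v -0.313 0.033 -0.586
v -0.419 0.818 -0.088
v -1.381 0.502 -1.552
v -1.487 1.287 -1.054
v -0.7 1.143 -1.54
v -0.04 0.853 -0.943
v -1.76 0.467 -0.697
v -1.1 0.177 -0.1
v -1 1.407 -0.347
v -0.8 -0.087 -1.293
v -0.698 -0.205 -0.766
v -0.313 0.041 -1.072
v -0.86 1.004 -0
v -0.475 1.249 -0.307
v -0.272 0.384 -0.252
v -1.325 0.071 -1.333
v -0.94 0.316 -1.64
v -1.487 1.279 -0.568
v -1.102 1.525 -0.874
v -1.528 0.936 -1.388
v -0.64 1.44 -1.16
v -0.54 0.693 -1.633
v -1.065 0.851 -1.673
v -1.127 1.313 -1.381
v -0.252 1.27 -0.809
v -0.152 0.523 -1.282
v -0.05 0.405 -0.755
v -0.112 0.867 -0.462
v -0.277 1.058 -1.316
v -1.648 0.797 -0.358
v -1.548 0.05 -0.831
v -1.688 0.453 -1.178
v -1.75 0.915 -0.885
v -1.26 0.627 -0.007
v -1.16 -0.12 -0.48
v -0.673 0.007 -0.259
v -0.735 0.469 0.033
v -1.523 0.262 -0.324
f 2 4 1
f 5 2 1
f 1 4 3
f 3 5 1
f 2 8 4
f 6 2 5
f 6 8 2
f 4 8 3
f 7 5 3
f 3 8 7
f 7 6 5
f 8 6 7
f 10 12 9
f 13 10 9
f 9 12 11
f 11 13 9
f 10 16 12
f 14 10 13
f 14 16 10
f 12 16 11
f 15 13 11
f 11 16 15
f 15 14 13
f 16 14 15
f 18 17 20
f 18 20 19
f 20 17 21
f 20 21 19
f 21 17 22
f 21 22 19
f 22 17 23
f 22 23 19
f 23 17 24
f 23 24 19
f 24 17 25
f 24 25 19
f 25 17 26
f 25 26 19
f 26 17 27
f 26 27 19
f 27 17 18
f 27 18 19
f 28 65 44
f 65 39 68
f 44 68 33
f 65 68 44
f 28 44 40
f 44 33 45
f 40 45 29
f 44 45 40
f 28 40 49
f 40 29 50
f 49 50 35
f 40 50 49
f 28 49 61
f 49 35 64
f 61 64 38
f 49 64 61
f 28 61 65
f 61 38 69
f 65 69 39
f 61 69 65
f 29 45 56
f 45 33 59
f 56 59 37
f 45 59 56
f 33 68 46
f 68 39 67
f 46 67 32
f 68 67 46
f 39 69 66
f 69 38 62
f 66 62 30
f 69 62 66
f 38 64 63
f 64 35 51
f 63 51 34
f 64 51 63
f 35 50 55
f 50 29 52
f 55 52 36
f 50 52 55
f 31 57 43
f 57 37 58
f 43 58 32
f 57 58 43
f 31 43 41
f 43 32 42
f 41 42 30
f 43 42 41
f 31 41 48
f 41 30 47
f 48 47 34
f 41 47 48
f 31 48 53
f 48 34 54
f 53 54 36
f 48 54 53
f 31 53 57
f 53 36 60
f 57 60 37
f 53 60 57
f 32 58 46
f 58 37 59
f 46 59 33
f 58 59 46
f 30 42 66
f 42 32 67
f 66 67 39
f 42 67 66
f 34 47 63
f 47 30 62
f 63 62 38
f 47 62 63
f 36 54 55
f 54 34 51
f 55 51 35
f 54 51 55
f 37 60 56
f 60 36 52
f 56 52 29
f 60 52 56



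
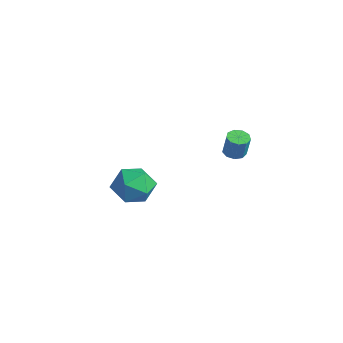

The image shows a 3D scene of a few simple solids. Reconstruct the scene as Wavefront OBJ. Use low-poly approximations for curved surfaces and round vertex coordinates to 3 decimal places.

v 2.023 2.942 3.125
v 2.356 3.33 3.034
v 2.651 3.327 4.105
v 2.317 2.938 4.195
v 2.037 3.462 3.123
v 2.332 3.458 4.193
v 1.712 3.349 3.212
v 2.006 3.346 4.282
v 1.532 3.046 3.26
v 1.826 3.043 4.331
v 1.581 2.695 3.246
v 1.876 2.691 4.316
v 1.838 2.458 3.174
v 2.132 2.455 4.245
v 2.18 2.448 3.08
v 2.475 2.445 4.15
v 2.449 2.669 3.007
v 2.744 2.666 4.077
v 2.519 3.017 2.989
v 2.813 3.014 4.059
v -2.953 1.527 -0.604
v -2.303 1.253 -1.481
v -4.437 1.127 -1.579
v -3.787 0.853 -2.456
v -3.792 0.207 -1.535
v -2.875 0.454 -0.932
v -3.865 1.926 -2.128
v -2.948 2.173 -1.525
v -2.867 1.499 -2.422
v -2.822 0.436 -2.056
v -3.918 1.944 -1.004
v -3.873 0.881 -0.638
f 2 1 5
f 2 5 3
f 3 5 6
f 3 6 4
f 5 1 7
f 5 7 6
f 6 7 8
f 6 8 4
f 7 1 9
f 7 9 8
f 8 9 10
f 8 10 4
f 9 1 11
f 9 11 10
f 10 11 12
f 10 12 4
f 11 1 13
f 11 13 12
f 12 13 14
f 12 14 4
f 13 1 15
f 13 15 14
f 14 15 16
f 14 16 4
f 15 1 17
f 15 17 16
f 16 17 18
f 16 18 4
f 17 1 19
f 17 19 18
f 18 19 20
f 18 20 4
f 19 1 2
f 19 2 20
f 20 2 3
f 20 3 4
f 21 32 26
f 21 26 22
f 21 22 28
f 21 28 31
f 21 31 32
f 22 26 30
f 26 32 25
f 32 31 23
f 31 28 27
f 28 22 29
f 24 30 25
f 24 25 23
f 24 23 27
f 24 27 29
f 24 29 30
f 25 30 26
f 23 25 32
f 27 23 31
f 29 27 28
f 30 29 22



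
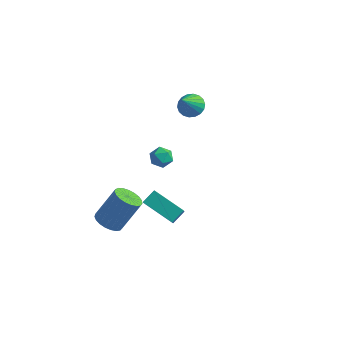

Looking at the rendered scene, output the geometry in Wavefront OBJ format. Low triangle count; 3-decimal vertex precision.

v -1.458 -2.876 -0.5
v -1.25 -2.208 -0.035
v -1.887 -2.111 -1.405
v -1.679 -1.444 -0.94
v 0.139 -2.856 -1.24
v 0.347 -2.189 -0.775
v -0.29 -2.092 -2.145
v -0.082 -1.424 -1.68
v -3.405 4.565 0.432
v -2.688 4.63 0.406
v -3.255 3.415 1.728
v -2.773 4.856 0.617
v -2.983 5.025 0.791
v -3.276 5.102 0.893
v -3.595 5.074 0.904
v -3.876 4.944 0.822
v -4.064 4.74 0.662
v -4.121 4.5 0.457
v -4.037 4.274 0.246
v -3.827 4.105 0.072
v -3.533 4.028 -0.03
v -3.214 4.057 -0.041
v -2.933 4.186 0.041
v -2.745 4.391 0.201
v -4.254 2.05 -1.892
v -3.901 2.414 -1.466
v -3.379 1.906 -2.494
v -3.026 2.27 -2.068
v -3.25 1.674 -1.887
v -3.791 1.762 -1.515
v -3.489 2.558 -2.445
v -4.03 2.646 -2.073
v -3.428 2.728 -1.807
v -3.281 2.181 -1.463
v -3.999 2.139 -2.497
v -3.852 1.592 -2.153
v -3.811 -2.318 -3.642
v -3.296 -2.884 -3.56
v -2.653 -2.068 -1.957
v -3.169 -1.502 -2.038
v -3.133 -2.67 -3.734
v -2.49 -1.854 -2.131
v -3.087 -2.395 -3.892
v -2.445 -1.58 -2.289
v -3.167 -2.107 -4.007
v -2.525 -1.291 -2.404
v -3.358 -1.856 -4.058
v -2.716 -1.04 -2.455
v -3.627 -1.684 -4.038
v -2.985 -0.868 -2.435
v -3.929 -1.622 -3.949
v -3.286 -0.806 -2.346
v -4.21 -1.68 -3.807
v -3.567 -0.864 -2.204
v -4.422 -1.849 -3.636
v -3.779 -1.033 -2.033
v -4.528 -2.098 -3.466
v -3.886 -1.282 -1.863
v -4.511 -2.386 -3.327
v -3.868 -1.57 -1.724
v -4.372 -2.662 -3.242
v -3.73 -1.846 -1.639
v -4.137 -2.878 -3.226
v -3.494 -2.063 -1.623
v -3.845 -2.998 -3.282
v -3.203 -2.182 -1.679
v -3.548 -3 -3.4
v -2.905 -2.184 -1.797
f 2 4 1
f 5 2 1
f 1 4 3
f 3 5 1
f 2 8 4
f 6 2 5
f 6 8 2
f 4 8 3
f 7 5 3
f 3 8 7
f 7 6 5
f 8 6 7
f 10 9 12
f 10 12 11
f 12 9 13
f 12 13 11
f 13 9 14
f 13 14 11
f 14 9 15
f 14 15 11
f 15 9 16
f 15 16 11
f 16 9 17
f 16 17 11
f 17 9 18
f 17 18 11
f 18 9 19
f 18 19 11
f 19 9 20
f 19 20 11
f 20 9 21
f 20 21 11
f 21 9 22
f 21 22 11
f 22 9 23
f 22 23 11
f 23 9 24
f 23 24 11
f 24 9 10
f 24 10 11
f 25 36 30
f 25 30 26
f 25 26 32
f 25 32 35
f 25 35 36
f 26 30 34
f 30 36 29
f 36 35 27
f 35 32 31
f 32 26 33
f 28 34 29
f 28 29 27
f 28 27 31
f 28 31 33
f 28 33 34
f 29 34 30
f 27 29 36
f 31 27 35
f 33 31 32
f 34 33 26
f 38 37 41
f 38 41 39
f 39 41 42
f 39 42 40
f 41 37 43
f 41 43 42
f 42 43 44
f 42 44 40
f 43 37 45
f 43 45 44
f 44 45 46
f 44 46 40
f 45 37 47
f 45 47 46
f 46 47 48
f 46 48 40
f 47 37 49
f 47 49 48
f 48 49 50
f 48 50 40
f 49 37 51
f 49 51 50
f 50 51 52
f 50 52 40
f 51 37 53
f 51 53 52
f 52 53 54
f 52 54 40
f 53 37 55
f 53 55 54
f 54 55 56
f 54 56 40
f 55 37 57
f 55 57 56
f 56 57 58
f 56 58 40
f 57 37 59
f 57 59 58
f 58 59 60
f 58 60 40
f 59 37 61
f 59 61 60
f 60 61 62
f 60 62 40
f 61 37 63
f 61 63 62
f 62 63 64
f 62 64 40
f 63 37 65
f 63 65 64
f 64 65 66
f 64 66 40
f 65 37 67
f 65 67 66
f 66 67 68
f 66 68 40
f 67 37 38
f 67 38 68
f 68 38 39
f 68 39 40



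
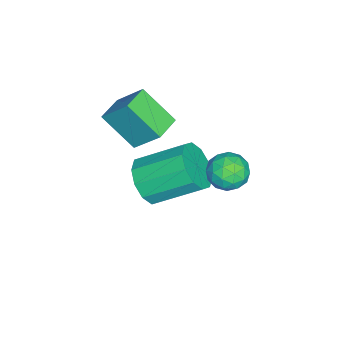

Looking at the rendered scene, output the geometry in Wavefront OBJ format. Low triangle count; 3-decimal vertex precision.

v 0.455 -1.645 -0.803
v 1.478 -1.488 -0.699
v 1.088 0.301 0.428
v 0.065 0.145 0.323
v 1.285 -1.192 -1.236
v 0.896 0.598 -0.109
v 0.776 -1.068 -1.607
v 0.386 0.721 -0.481
v 0.144 -1.165 -1.672
v -0.246 0.624 -0.545
v -0.37 -1.445 -1.405
v -0.759 0.344 -0.278
v -0.568 -1.801 -0.908
v -0.958 -0.012 0.219
v -0.376 -2.098 -0.371
v -0.765 -0.308 0.756
v 0.134 -2.221 0.001
v -0.256 -0.432 1.127
v 0.766 -2.124 0.065
v 0.376 -0.335 1.192
v 1.279 -1.844 -0.202
v 0.89 -0.055 0.925
v 1.564 2.213 2.316
v 2.068 2.6 2.835
v 2.152 1.06 2.605
v 2.656 1.447 3.124
v 1.859 1.376 3.302
v 1.495 2.089 3.124
v 2.725 1.571 2.316
v 2.361 2.284 2.138
v 2.785 2.203 2.835
v 2.25 2.083 3.445
v 1.97 1.577 1.995
v 1.435 1.457 2.605
v 1.764 2.508 2.55
v 2.456 1.152 2.89
v 1.987 1.11 2.995
v 2.283 1.338 3.3
v 1.428 2.208 2.72
v 1.724 2.435 3.025
v 1.601 1.715 3.3
v 2.496 1.225 2.415
v 2.792 1.452 2.72
v 1.937 2.322 2.14
v 2.233 2.55 2.445
v 2.619 1.945 2.14
v 2.482 2.502 2.855
v 2.828 1.824 3.025
v 2.868 1.897 2.55
v 2.655 2.316 2.445
v 2.167 2.431 3.213
v 2.513 1.753 3.383
v 2.045 1.712 3.488
v 1.831 2.131 3.383
v 2.589 2.198 3.213
v 1.707 1.907 2.057
v 2.053 1.229 2.227
v 2.389 1.529 2.057
v 2.175 1.948 1.952
v 1.392 1.836 2.415
v 1.738 1.158 2.585
v 1.565 1.344 2.995
v 1.352 1.763 2.89
v 1.631 1.462 2.227
v -0.745 -3.128 2.506
v -0.523 -2.065 3.722
v -0.462 -1.823 1.314
v -0.241 -0.76 2.529
v 0.341 -3.36 2.511
v 0.562 -2.297 3.726
v 0.623 -2.055 1.318
v 0.845 -0.992 2.534
f 2 1 5
f 2 5 3
f 3 5 6
f 3 6 4
f 5 1 7
f 5 7 6
f 6 7 8
f 6 8 4
f 7 1 9
f 7 9 8
f 8 9 10
f 8 10 4
f 9 1 11
f 9 11 10
f 10 11 12
f 10 12 4
f 11 1 13
f 11 13 12
f 12 13 14
f 12 14 4
f 13 1 15
f 13 15 14
f 14 15 16
f 14 16 4
f 15 1 17
f 15 17 16
f 16 17 18
f 16 18 4
f 17 1 19
f 17 19 18
f 18 19 20
f 18 20 4
f 19 1 21
f 19 21 20
f 20 21 22
f 20 22 4
f 21 1 2
f 21 2 22
f 22 2 3
f 22 3 4
f 23 60 39
f 60 34 63
f 39 63 28
f 60 63 39
f 23 39 35
f 39 28 40
f 35 40 24
f 39 40 35
f 23 35 44
f 35 24 45
f 44 45 30
f 35 45 44
f 23 44 56
f 44 30 59
f 56 59 33
f 44 59 56
f 23 56 60
f 56 33 64
f 60 64 34
f 56 64 60
f 24 40 51
f 40 28 54
f 51 54 32
f 40 54 51
f 28 63 41
f 63 34 62
f 41 62 27
f 63 62 41
f 34 64 61
f 64 33 57
f 61 57 25
f 64 57 61
f 33 59 58
f 59 30 46
f 58 46 29
f 59 46 58
f 30 45 50
f 45 24 47
f 50 47 31
f 45 47 50
f 26 52 38
f 52 32 53
f 38 53 27
f 52 53 38
f 26 38 36
f 38 27 37
f 36 37 25
f 38 37 36
f 26 36 43
f 36 25 42
f 43 42 29
f 36 42 43
f 26 43 48
f 43 29 49
f 48 49 31
f 43 49 48
f 26 48 52
f 48 31 55
f 52 55 32
f 48 55 52
f 27 53 41
f 53 32 54
f 41 54 28
f 53 54 41
f 25 37 61
f 37 27 62
f 61 62 34
f 37 62 61
f 29 42 58
f 42 25 57
f 58 57 33
f 42 57 58
f 31 49 50
f 49 29 46
f 50 46 30
f 49 46 50
f 32 55 51
f 55 31 47
f 51 47 24
f 55 47 51
f 66 68 65
f 69 66 65
f 65 68 67
f 67 69 65
f 66 72 68
f 70 66 69
f 70 72 66
f 68 72 67
f 71 69 67
f 67 72 71
f 71 70 69
f 72 70 71



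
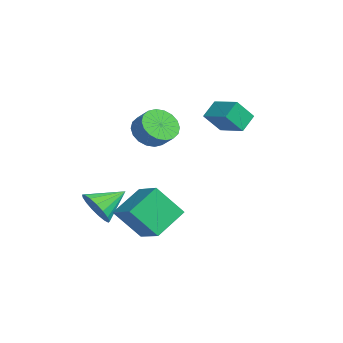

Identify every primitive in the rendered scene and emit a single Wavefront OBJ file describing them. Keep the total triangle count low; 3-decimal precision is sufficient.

v 0.954 1.297 3.557
v 0.486 2.065 4.273
v 0.855 2.223 2.499
v 0.387 2.992 3.215
v 2.393 1.848 3.905
v 1.925 2.617 4.621
v 2.294 2.775 2.847
v 1.826 3.543 3.563
v 0.931 -1.392 2.904
v 1.432 -0.959 2.129
v 2.211 -0.694 2.781
v 1.709 -1.128 3.556
v 1.181 -0.617 2.29
v 1.96 -0.352 2.943
v 0.88 -0.429 2.573
v 1.659 -0.164 3.226
v 0.589 -0.431 2.922
v 1.368 -0.167 3.574
v 0.366 -0.624 3.267
v 1.145 -0.36 3.919
v 0.254 -0.97 3.54
v 1.033 -0.705 4.192
v 0.277 -1.398 3.687
v 1.056 -1.134 4.339
v 0.429 -1.826 3.679
v 1.208 -1.561 4.331
v 0.68 -2.168 3.517
v 1.459 -1.903 4.17
v 0.981 -2.356 3.234
v 1.76 -2.091 3.887
v 1.272 -2.353 2.886
v 2.051 -2.089 3.538
v 1.495 -2.16 2.541
v 2.274 -1.896 3.193
v 1.607 -1.815 2.268
v 2.386 -1.55 2.92
v 1.584 -1.386 2.121
v 2.363 -1.122 2.773
v -0.386 -3.674 -2.332
v 0.38 -3.244 -2.96
v -0.574 -2.106 -1.488
v -0.058 -3.156 -3.221
v -0.571 -3.187 -3.278
v -1.041 -3.329 -3.118
v -1.362 -3.55 -2.778
v -1.459 -3.8 -2.336
v -1.31 -4.02 -1.893
v -0.95 -4.162 -1.55
v -0.461 -4.191 -1.386
v 0.046 -4.102 -1.439
v 0.453 -3.915 -1.697
v 0.668 -3.673 -2.099
v 0.642 -3.431 -2.555
v 2.639 -3.857 -1.385
v 1.96 -2.312 -0.368
v 3.066 -2.638 -2.951
v 2.388 -1.093 -1.934
v 4.212 -3.587 -0.746
v 3.534 -2.042 0.271
v 4.64 -2.368 -2.312
v 3.961 -0.823 -1.295
f 2 4 1
f 5 2 1
f 1 4 3
f 3 5 1
f 2 8 4
f 6 2 5
f 6 8 2
f 4 8 3
f 7 5 3
f 3 8 7
f 7 6 5
f 8 6 7
f 10 9 13
f 10 13 11
f 11 13 14
f 11 14 12
f 13 9 15
f 13 15 14
f 14 15 16
f 14 16 12
f 15 9 17
f 15 17 16
f 16 17 18
f 16 18 12
f 17 9 19
f 17 19 18
f 18 19 20
f 18 20 12
f 19 9 21
f 19 21 20
f 20 21 22
f 20 22 12
f 21 9 23
f 21 23 22
f 22 23 24
f 22 24 12
f 23 9 25
f 23 25 24
f 24 25 26
f 24 26 12
f 25 9 27
f 25 27 26
f 26 27 28
f 26 28 12
f 27 9 29
f 27 29 28
f 28 29 30
f 28 30 12
f 29 9 31
f 29 31 30
f 30 31 32
f 30 32 12
f 31 9 33
f 31 33 32
f 32 33 34
f 32 34 12
f 33 9 35
f 33 35 34
f 34 35 36
f 34 36 12
f 35 9 37
f 35 37 36
f 36 37 38
f 36 38 12
f 37 9 10
f 37 10 38
f 38 10 11
f 38 11 12
f 40 39 42
f 40 42 41
f 42 39 43
f 42 43 41
f 43 39 44
f 43 44 41
f 44 39 45
f 44 45 41
f 45 39 46
f 45 46 41
f 46 39 47
f 46 47 41
f 47 39 48
f 47 48 41
f 48 39 49
f 48 49 41
f 49 39 50
f 49 50 41
f 50 39 51
f 50 51 41
f 51 39 52
f 51 52 41
f 52 39 53
f 52 53 41
f 53 39 40
f 53 40 41
f 55 57 54
f 58 55 54
f 54 57 56
f 56 58 54
f 55 61 57
f 59 55 58
f 59 61 55
f 57 61 56
f 60 58 56
f 56 61 60
f 60 59 58
f 61 59 60



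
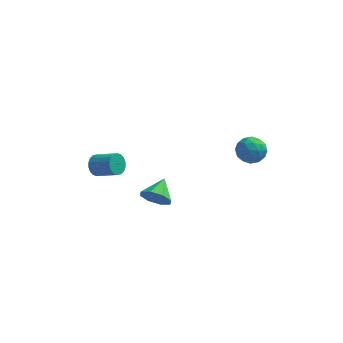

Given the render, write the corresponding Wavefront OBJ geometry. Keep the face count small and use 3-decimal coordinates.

v -4.332 -0.327 1.12
v -4.002 -0.006 0.661
v -2.839 -0.371 1.241
v -3.168 -0.693 1.7
v -4.041 0.195 0.866
v -2.877 -0.17 1.445
v -4.137 0.293 1.121
v -2.974 -0.073 1.7
v -4.272 0.268 1.375
v -3.108 -0.098 1.954
v -4.418 0.125 1.58
v -3.255 -0.241 2.159
v -4.548 -0.108 1.693
v -3.384 -0.473 2.272
v -4.634 -0.384 1.693
v -3.471 -0.749 2.272
v -4.661 -0.649 1.579
v -3.498 -1.014 2.159
v -4.623 -0.85 1.375
v -3.459 -1.215 1.954
v -4.526 -0.947 1.12
v -3.363 -1.313 1.699
v -4.392 -0.922 0.866
v -3.228 -1.288 1.445
v -4.245 -0.779 0.661
v -3.082 -1.145 1.24
v -4.116 -0.547 0.548
v -2.952 -0.912 1.127
v -4.029 -0.271 0.548
v -2.866 -0.636 1.127
v -0.845 -2.852 1.242
v -0.401 -3.234 1.857
v -0.615 -1.688 1.798
v -0.03 -3.065 1.351
v -0.136 -2.771 0.78
v -0.658 -2.524 0.48
v -1.289 -2.469 0.626
v -1.661 -2.638 1.133
v -1.554 -2.932 1.703
v -1.033 -3.179 2.003
v 2.937 4.128 0.775
v 3.601 4.143 0.193
v 2.359 3.017 0.087
v 3.023 3.032 -0.495
v 3.173 2.788 0.341
v 3.53 3.475 0.766
v 2.43 3.685 -0.486
v 2.787 4.372 -0.061
v 3.288 3.869 -0.586
v 3.747 3.314 -0.075
v 2.213 3.846 0.355
v 2.672 3.291 0.866
v 3.32 4.233 0.544
v 2.64 2.927 -0.264
v 2.729 2.783 0.227
v 3.119 2.792 -0.115
v 3.278 3.84 0.881
v 3.668 3.849 0.539
v 3.417 3.052 0.626
v 2.292 3.311 -0.259
v 2.682 3.32 -0.601
v 2.841 4.368 0.395
v 3.231 4.377 0.053
v 2.543 4.108 -0.346
v 3.526 4.081 -0.256
v 3.186 3.428 -0.66
v 2.837 3.812 -0.655
v 3.047 4.216 -0.405
v 3.796 3.755 0.045
v 3.456 3.101 -0.36
v 3.545 2.958 0.132
v 3.754 3.362 0.381
v 3.612 3.594 -0.413
v 2.504 4.059 0.64
v 2.164 3.405 0.235
v 2.206 3.798 -0.101
v 2.415 4.202 0.148
v 2.774 3.732 0.94
v 2.434 3.079 0.536
v 2.913 2.944 0.685
v 3.123 3.348 0.935
v 2.348 3.566 0.693
f 2 1 5
f 2 5 3
f 3 5 6
f 3 6 4
f 5 1 7
f 5 7 6
f 6 7 8
f 6 8 4
f 7 1 9
f 7 9 8
f 8 9 10
f 8 10 4
f 9 1 11
f 9 11 10
f 10 11 12
f 10 12 4
f 11 1 13
f 11 13 12
f 12 13 14
f 12 14 4
f 13 1 15
f 13 15 14
f 14 15 16
f 14 16 4
f 15 1 17
f 15 17 16
f 16 17 18
f 16 18 4
f 17 1 19
f 17 19 18
f 18 19 20
f 18 20 4
f 19 1 21
f 19 21 20
f 20 21 22
f 20 22 4
f 21 1 23
f 21 23 22
f 22 23 24
f 22 24 4
f 23 1 25
f 23 25 24
f 24 25 26
f 24 26 4
f 25 1 27
f 25 27 26
f 26 27 28
f 26 28 4
f 27 1 29
f 27 29 28
f 28 29 30
f 28 30 4
f 29 1 2
f 29 2 30
f 30 2 3
f 30 3 4
f 32 31 34
f 32 34 33
f 34 31 35
f 34 35 33
f 35 31 36
f 35 36 33
f 36 31 37
f 36 37 33
f 37 31 38
f 37 38 33
f 38 31 39
f 38 39 33
f 39 31 40
f 39 40 33
f 40 31 32
f 40 32 33
f 41 78 57
f 78 52 81
f 57 81 46
f 78 81 57
f 41 57 53
f 57 46 58
f 53 58 42
f 57 58 53
f 41 53 62
f 53 42 63
f 62 63 48
f 53 63 62
f 41 62 74
f 62 48 77
f 74 77 51
f 62 77 74
f 41 74 78
f 74 51 82
f 78 82 52
f 74 82 78
f 42 58 69
f 58 46 72
f 69 72 50
f 58 72 69
f 46 81 59
f 81 52 80
f 59 80 45
f 81 80 59
f 52 82 79
f 82 51 75
f 79 75 43
f 82 75 79
f 51 77 76
f 77 48 64
f 76 64 47
f 77 64 76
f 48 63 68
f 63 42 65
f 68 65 49
f 63 65 68
f 44 70 56
f 70 50 71
f 56 71 45
f 70 71 56
f 44 56 54
f 56 45 55
f 54 55 43
f 56 55 54
f 44 54 61
f 54 43 60
f 61 60 47
f 54 60 61
f 44 61 66
f 61 47 67
f 66 67 49
f 61 67 66
f 44 66 70
f 66 49 73
f 70 73 50
f 66 73 70
f 45 71 59
f 71 50 72
f 59 72 46
f 71 72 59
f 43 55 79
f 55 45 80
f 79 80 52
f 55 80 79
f 47 60 76
f 60 43 75
f 76 75 51
f 60 75 76
f 49 67 68
f 67 47 64
f 68 64 48
f 67 64 68
f 50 73 69
f 73 49 65
f 69 65 42
f 73 65 69



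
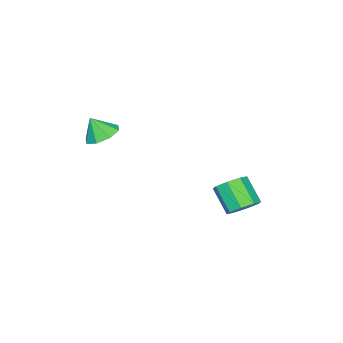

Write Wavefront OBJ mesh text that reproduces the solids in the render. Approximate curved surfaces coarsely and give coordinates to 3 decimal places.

v 3.067 -0.743 2.81
v 3.985 -0.44 2.735
v 3.333 -1.277 3.93
v 3.55 0.055 3.075
v 2.831 0.084 3.26
v 2.25 -0.372 3.181
v 2.148 -1.045 2.884
v 2.583 -1.541 2.544
v 3.302 -1.569 2.36
v 3.883 -1.113 2.439
v -2.339 4.12 -3.753
v -1.426 3.836 -3.66
v -1.909 2.697 -2.394
v -2.821 2.98 -2.487
v -1.592 4.399 -3.217
v -2.075 3.26 -1.951
v -2.196 4.798 -3.089
v -2.679 3.659 -1.823
v -2.883 4.799 -3.349
v -3.366 3.66 -2.083
v -3.251 4.403 -3.846
v -3.734 3.264 -2.58
v -3.085 3.84 -4.289
v -3.568 2.701 -3.023
v -2.481 3.441 -4.417
v -2.964 2.302 -3.151
v -1.794 3.44 -4.157
v -2.277 2.301 -2.891
f 2 1 4
f 2 4 3
f 4 1 5
f 4 5 3
f 5 1 6
f 5 6 3
f 6 1 7
f 6 7 3
f 7 1 8
f 7 8 3
f 8 1 9
f 8 9 3
f 9 1 10
f 9 10 3
f 10 1 2
f 10 2 3
f 12 11 15
f 12 15 13
f 13 15 16
f 13 16 14
f 15 11 17
f 15 17 16
f 16 17 18
f 16 18 14
f 17 11 19
f 17 19 18
f 18 19 20
f 18 20 14
f 19 11 21
f 19 21 20
f 20 21 22
f 20 22 14
f 21 11 23
f 21 23 22
f 22 23 24
f 22 24 14
f 23 11 25
f 23 25 24
f 24 25 26
f 24 26 14
f 25 11 27
f 25 27 26
f 26 27 28
f 26 28 14
f 27 11 12
f 27 12 28
f 28 12 13
f 28 13 14



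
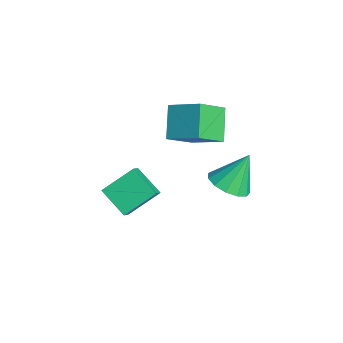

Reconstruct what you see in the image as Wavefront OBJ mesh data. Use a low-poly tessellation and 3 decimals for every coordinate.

v -3.127 0.829 -0.632
v -2.512 -0.468 0.437
v -2.036 1.978 0.135
v -1.421 0.681 1.204
v -1.879 0.439 -1.824
v -1.264 -0.858 -0.755
v -0.788 1.588 -1.057
v -0.173 0.291 0.012
v -1.279 1.989 -4.602
v -0.78 1.199 -4.082
v -1.481 2.971 -2.918
v -0.351 1.585 -4.255
v -0.217 2.1 -4.539
v -0.419 2.579 -4.843
v -0.895 2.872 -5.07
v -1.493 2.884 -5.149
v -2.022 2.612 -5.054
v -2.316 2.143 -4.816
v -2.281 1.624 -4.51
v -1.927 1.222 -4.233
v -1.368 1.063 -4.073
v 0.554 -3.919 -1.939
v 1.208 -4.255 -1.306
v 0.353 -2.487 -0.972
v 1.006 -2.823 -0.339
v 1.694 -3.217 -2.741
v 2.347 -3.553 -2.108
v 1.492 -1.785 -1.774
v 2.146 -2.121 -1.141
f 2 4 1
f 5 2 1
f 1 4 3
f 3 5 1
f 2 8 4
f 6 2 5
f 6 8 2
f 4 8 3
f 7 5 3
f 3 8 7
f 7 6 5
f 8 6 7
f 10 9 12
f 10 12 11
f 12 9 13
f 12 13 11
f 13 9 14
f 13 14 11
f 14 9 15
f 14 15 11
f 15 9 16
f 15 16 11
f 16 9 17
f 16 17 11
f 17 9 18
f 17 18 11
f 18 9 19
f 18 19 11
f 19 9 20
f 19 20 11
f 20 9 21
f 20 21 11
f 21 9 10
f 21 10 11
f 23 25 22
f 26 23 22
f 22 25 24
f 24 26 22
f 23 29 25
f 27 23 26
f 27 29 23
f 25 29 24
f 28 26 24
f 24 29 28
f 28 27 26
f 29 27 28



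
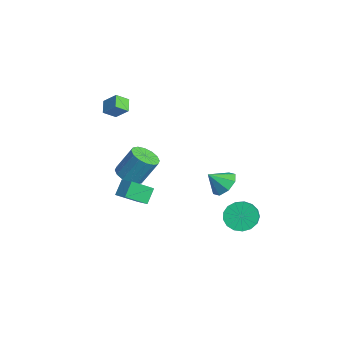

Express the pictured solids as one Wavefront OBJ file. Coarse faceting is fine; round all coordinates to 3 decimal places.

v -0.048 3.693 -3.838
v 0.544 4.015 -4.449
v 1.66 3.548 -3.614
v 1.068 3.227 -3.002
v 0.482 4.35 -4.178
v 1.598 3.883 -3.343
v 0.298 4.535 -3.83
v 1.414 4.068 -2.994
v 0.035 4.527 -3.483
v 1.151 4.06 -2.647
v -0.247 4.328 -3.217
v 0.869 3.861 -2.381
v -0.483 3.984 -3.093
v 0.632 3.517 -2.258
v -0.62 3.573 -3.14
v 0.496 3.106 -2.305
v -0.626 3.19 -3.347
v 0.49 2.723 -2.512
v -0.499 2.922 -3.666
v 0.617 2.455 -2.831
v -0.269 2.831 -4.025
v 0.847 2.364 -3.189
v 0.012 2.937 -4.34
v 1.128 2.47 -3.505
v 0.279 3.217 -4.541
v 1.395 2.75 -3.705
v 0.471 3.606 -4.58
v 1.587 3.139 -3.745
v -3.121 3.828 -3.463
v -2.489 3.346 -3.841
v -3.279 2.972 -2.637
v -2.249 3.76 -3.367
v -2.52 4.214 -2.95
v -3.143 4.441 -2.833
v -3.753 4.309 -3.085
v -3.993 3.895 -3.559
v -3.723 3.442 -3.977
v -3.099 3.214 -4.094
v -4.6 -2.201 3.171
v -4.036 -1.69 3.851
v -4.643 -1.513 2.69
v -4.079 -1.002 3.37
v -3.901 -2.438 2.77
v -3.337 -1.927 3.45
v -3.944 -1.75 2.289
v -3.38 -1.239 2.969
v 0.491 -1.623 -0.072
v 0.624 -2.79 0.778
v 1.208 -1.351 0.19
v 1.34 -2.518 1.04
v 0.94 -2.102 -0.8
v 1.072 -3.269 0.05
v 1.656 -1.83 -0.538
v 1.789 -2.997 0.312
v -1.109 -1.927 -0.228
v -0.569 -1.444 -0.589
v -0.33 -0.651 0.826
v -0.871 -1.133 1.188
v -0.937 -1.249 -0.637
v -0.698 -0.456 0.779
v -1.351 -1.236 -0.574
v -1.113 -0.442 0.841
v -1.701 -1.408 -0.419
v -1.462 -0.614 0.996
v -1.892 -1.718 -0.212
v -1.653 -0.925 1.203
v -1.873 -2.085 -0.01
v -1.635 -1.292 1.405
v -1.65 -2.409 0.134
v -1.411 -1.616 1.549
v -1.282 -2.604 0.181
v -1.043 -1.811 1.597
v -0.867 -2.618 0.119
v -0.629 -1.824 1.534
v -0.518 -2.446 -0.036
v -0.279 -1.652 1.379
v -0.327 -2.135 -0.243
v -0.088 -1.342 1.172
v -0.345 -1.768 -0.445
v -0.107 -0.975 0.97
f 2 1 5
f 2 5 3
f 3 5 6
f 3 6 4
f 5 1 7
f 5 7 6
f 6 7 8
f 6 8 4
f 7 1 9
f 7 9 8
f 8 9 10
f 8 10 4
f 9 1 11
f 9 11 10
f 10 11 12
f 10 12 4
f 11 1 13
f 11 13 12
f 12 13 14
f 12 14 4
f 13 1 15
f 13 15 14
f 14 15 16
f 14 16 4
f 15 1 17
f 15 17 16
f 16 17 18
f 16 18 4
f 17 1 19
f 17 19 18
f 18 19 20
f 18 20 4
f 19 1 21
f 19 21 20
f 20 21 22
f 20 22 4
f 21 1 23
f 21 23 22
f 22 23 24
f 22 24 4
f 23 1 25
f 23 25 24
f 24 25 26
f 24 26 4
f 25 1 27
f 25 27 26
f 26 27 28
f 26 28 4
f 27 1 2
f 27 2 28
f 28 2 3
f 28 3 4
f 30 29 32
f 30 32 31
f 32 29 33
f 32 33 31
f 33 29 34
f 33 34 31
f 34 29 35
f 34 35 31
f 35 29 36
f 35 36 31
f 36 29 37
f 36 37 31
f 37 29 38
f 37 38 31
f 38 29 30
f 38 30 31
f 40 42 39
f 43 40 39
f 39 42 41
f 41 43 39
f 40 46 42
f 44 40 43
f 44 46 40
f 42 46 41
f 45 43 41
f 41 46 45
f 45 44 43
f 46 44 45
f 48 50 47
f 51 48 47
f 47 50 49
f 49 51 47
f 48 54 50
f 52 48 51
f 52 54 48
f 50 54 49
f 53 51 49
f 49 54 53
f 53 52 51
f 54 52 53
f 56 55 59
f 56 59 57
f 57 59 60
f 57 60 58
f 59 55 61
f 59 61 60
f 60 61 62
f 60 62 58
f 61 55 63
f 61 63 62
f 62 63 64
f 62 64 58
f 63 55 65
f 63 65 64
f 64 65 66
f 64 66 58
f 65 55 67
f 65 67 66
f 66 67 68
f 66 68 58
f 67 55 69
f 67 69 68
f 68 69 70
f 68 70 58
f 69 55 71
f 69 71 70
f 70 71 72
f 70 72 58
f 71 55 73
f 71 73 72
f 72 73 74
f 72 74 58
f 73 55 75
f 73 75 74
f 74 75 76
f 74 76 58
f 75 55 77
f 75 77 76
f 76 77 78
f 76 78 58
f 77 55 79
f 77 79 78
f 78 79 80
f 78 80 58
f 79 55 56
f 79 56 80
f 80 56 57
f 80 57 58



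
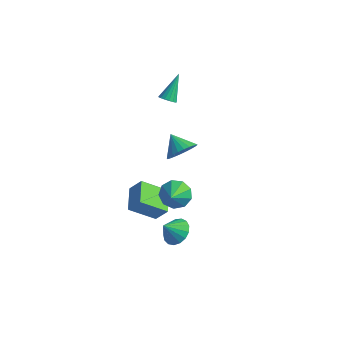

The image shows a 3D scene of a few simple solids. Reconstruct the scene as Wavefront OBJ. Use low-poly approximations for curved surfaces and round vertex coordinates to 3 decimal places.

v 3.06 -3.176 -2.608
v 3.786 -3.104 -2.235
v 2.7 -3.784 -1.792
v 3.58 -2.799 -2.098
v 3.254 -2.58 -2.079
v 2.884 -2.498 -2.181
v 2.554 -2.572 -2.381
v 2.34 -2.783 -2.632
v 2.291 -3.085 -2.879
v 2.418 -3.407 -3.063
v 2.692 -3.676 -3.143
v 3.05 -3.831 -3.101
v 3.41 -3.836 -2.946
v 3.691 -3.689 -2.713
v 3.826 -3.425 -2.457
v 0.412 0.846 -0.715
v 0.922 1.441 -0.252
v -0.572 1.154 -0.025
v 0.8 1.645 -0.517
v 0.62 1.727 -0.811
v 0.407 1.675 -1.091
v 0.196 1.497 -1.313
v 0.017 1.219 -1.445
v -0.102 0.885 -1.465
v -0.142 0.545 -1.371
v -0.098 0.251 -1.177
v 0.023 0.048 -0.913
v 0.204 -0.034 -0.618
v 0.416 0.018 -0.339
v 0.628 0.196 -0.116
v 0.807 0.473 0.015
v 0.925 0.807 0.035
v 0.966 1.147 -0.058
v 0.547 -1.603 -4.463
v -0.484 -2.59 -3.468
v -0.298 -0.404 -4.149
v -1.329 -1.391 -3.154
v 1.169 -1.389 -3.606
v 0.138 -2.376 -2.611
v 0.324 -0.19 -3.292
v -0.707 -1.177 -2.297
v 2.153 -2.044 -0.949
v 2.825 -2.156 -1.474
v 2.627 -3.036 -0.131
v 2.954 -1.755 -1.063
v 2.709 -1.489 -0.599
v 2.203 -1.484 -0.299
v 1.673 -1.74 -0.303
v 1.368 -2.139 -0.609
v 1.43 -2.494 -1.075
v 1.83 -2.638 -1.481
v 2.381 -2.505 -1.639
v -0.752 1.124 2.805
v -0.293 1 2.96
v -0.868 2.256 4.055
v -0.255 1.177 2.804
v -0.331 1.341 2.647
v -0.503 1.456 2.527
v -0.732 1.495 2.471
v -0.966 1.449 2.491
v -1.151 1.328 2.583
v -1.245 1.161 2.726
v -1.225 0.985 2.888
v -1.098 0.841 3.03
v -0.891 0.762 3.121
v -0.652 0.766 3.139
v -0.437 0.852 3.081
f 2 1 4
f 2 4 3
f 4 1 5
f 4 5 3
f 5 1 6
f 5 6 3
f 6 1 7
f 6 7 3
f 7 1 8
f 7 8 3
f 8 1 9
f 8 9 3
f 9 1 10
f 9 10 3
f 10 1 11
f 10 11 3
f 11 1 12
f 11 12 3
f 12 1 13
f 12 13 3
f 13 1 14
f 13 14 3
f 14 1 15
f 14 15 3
f 15 1 2
f 15 2 3
f 17 16 19
f 17 19 18
f 19 16 20
f 19 20 18
f 20 16 21
f 20 21 18
f 21 16 22
f 21 22 18
f 22 16 23
f 22 23 18
f 23 16 24
f 23 24 18
f 24 16 25
f 24 25 18
f 25 16 26
f 25 26 18
f 26 16 27
f 26 27 18
f 27 16 28
f 27 28 18
f 28 16 29
f 28 29 18
f 29 16 30
f 29 30 18
f 30 16 31
f 30 31 18
f 31 16 32
f 31 32 18
f 32 16 33
f 32 33 18
f 33 16 17
f 33 17 18
f 35 37 34
f 38 35 34
f 34 37 36
f 36 38 34
f 35 41 37
f 39 35 38
f 39 41 35
f 37 41 36
f 40 38 36
f 36 41 40
f 40 39 38
f 41 39 40
f 43 42 45
f 43 45 44
f 45 42 46
f 45 46 44
f 46 42 47
f 46 47 44
f 47 42 48
f 47 48 44
f 48 42 49
f 48 49 44
f 49 42 50
f 49 50 44
f 50 42 51
f 50 51 44
f 51 42 52
f 51 52 44
f 52 42 43
f 52 43 44
f 54 53 56
f 54 56 55
f 56 53 57
f 56 57 55
f 57 53 58
f 57 58 55
f 58 53 59
f 58 59 55
f 59 53 60
f 59 60 55
f 60 53 61
f 60 61 55
f 61 53 62
f 61 62 55
f 62 53 63
f 62 63 55
f 63 53 64
f 63 64 55
f 64 53 65
f 64 65 55
f 65 53 66
f 65 66 55
f 66 53 67
f 66 67 55
f 67 53 54
f 67 54 55



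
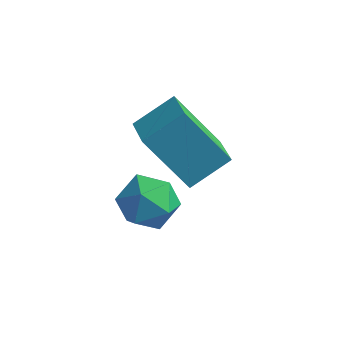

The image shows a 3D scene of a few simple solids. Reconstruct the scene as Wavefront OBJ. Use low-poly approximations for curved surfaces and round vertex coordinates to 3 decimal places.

v -3.229 -2.49 0.245
v -2.52 -1.963 0.52
v -2.4 -3.717 0.46
v -1.691 -3.19 0.735
v -2.447 -3.26 1.263
v -2.959 -2.501 1.13
v -1.961 -3.179 -0.15
v -2.473 -2.42 -0.283
v -1.736 -2.389 0.275
v -2.036 -2.439 1.149
v -2.884 -3.241 -0.169
v -3.184 -3.291 0.705
v -3.232 -2.144 2.886
v -2.505 -1.223 3.553
v -2.008 -1.939 1.267
v -1.281 -1.018 1.934
v -2.499 -3.042 3.326
v -1.772 -2.121 3.993
v -1.275 -2.837 1.707
v -0.548 -1.916 2.374
f 1 12 6
f 1 6 2
f 1 2 8
f 1 8 11
f 1 11 12
f 2 6 10
f 6 12 5
f 12 11 3
f 11 8 7
f 8 2 9
f 4 10 5
f 4 5 3
f 4 3 7
f 4 7 9
f 4 9 10
f 5 10 6
f 3 5 12
f 7 3 11
f 9 7 8
f 10 9 2
f 14 16 13
f 17 14 13
f 13 16 15
f 15 17 13
f 14 20 16
f 18 14 17
f 18 20 14
f 16 20 15
f 19 17 15
f 15 20 19
f 19 18 17
f 20 18 19



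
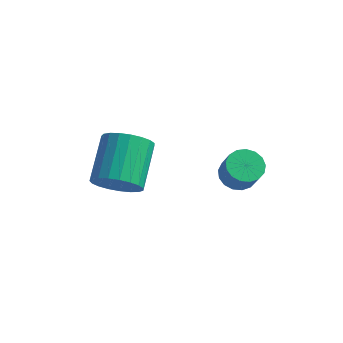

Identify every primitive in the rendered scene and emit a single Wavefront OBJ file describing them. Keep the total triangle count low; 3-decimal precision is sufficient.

v 0.213 2.762 -2.503
v 0.637 2.239 -2.917
v 1.151 1.796 -1.832
v 0.727 2.318 -1.417
v 0.861 2.543 -2.899
v 1.375 2.1 -1.814
v 0.936 2.898 -2.79
v 1.45 2.454 -1.705
v 0.846 3.221 -2.615
v 1.36 2.777 -1.53
v 0.611 3.438 -2.415
v 1.125 2.995 -1.33
v 0.284 3.501 -2.234
v 0.799 3.058 -1.149
v -0.059 3.395 -2.115
v 0.456 2.951 -1.03
v -0.339 3.143 -2.085
v 0.175 2.7 -1
v -0.493 2.804 -2.151
v 0.021 2.361 -1.066
v -0.486 2.455 -2.297
v 0.029 2.012 -1.212
v -0.318 2.177 -2.49
v 0.196 1.733 -1.405
v -0.029 2.032 -2.686
v 0.486 1.589 -1.601
v 0.316 2.055 -2.84
v 0.83 1.612 -1.755
v -3.543 -0.162 -2.311
v -3.161 -0.645 -1.448
v -3.574 1.14 -0.266
v -3.957 1.622 -1.129
v -2.801 -0.453 -1.613
v -3.214 1.332 -0.431
v -2.568 -0.21 -1.898
v -2.981 1.575 -0.717
v -2.505 0.041 -2.255
v -2.918 1.826 -1.073
v -2.621 0.257 -2.621
v -3.034 2.042 -1.44
v -2.896 0.4 -2.934
v -3.309 2.185 -1.752
v -3.284 0.446 -3.139
v -3.697 2.231 -1.957
v -3.716 0.387 -3.201
v -4.129 2.172 -2.019
v -4.119 0.233 -3.109
v -4.532 2.018 -1.927
v -4.422 0.01 -2.879
v -4.835 1.795 -1.697
v -4.573 -0.242 -2.55
v -4.986 1.543 -1.369
v -4.546 -0.481 -2.181
v -4.959 1.304 -0.999
v -4.346 -0.664 -1.833
v -4.759 1.121 -0.652
v -4.007 -0.761 -1.569
v -4.42 1.024 -0.387
v -3.588 -0.754 -1.432
v -4.001 1.031 -0.251
f 2 1 5
f 2 5 3
f 3 5 6
f 3 6 4
f 5 1 7
f 5 7 6
f 6 7 8
f 6 8 4
f 7 1 9
f 7 9 8
f 8 9 10
f 8 10 4
f 9 1 11
f 9 11 10
f 10 11 12
f 10 12 4
f 11 1 13
f 11 13 12
f 12 13 14
f 12 14 4
f 13 1 15
f 13 15 14
f 14 15 16
f 14 16 4
f 15 1 17
f 15 17 16
f 16 17 18
f 16 18 4
f 17 1 19
f 17 19 18
f 18 19 20
f 18 20 4
f 19 1 21
f 19 21 20
f 20 21 22
f 20 22 4
f 21 1 23
f 21 23 22
f 22 23 24
f 22 24 4
f 23 1 25
f 23 25 24
f 24 25 26
f 24 26 4
f 25 1 27
f 25 27 26
f 26 27 28
f 26 28 4
f 27 1 2
f 27 2 28
f 28 2 3
f 28 3 4
f 30 29 33
f 30 33 31
f 31 33 34
f 31 34 32
f 33 29 35
f 33 35 34
f 34 35 36
f 34 36 32
f 35 29 37
f 35 37 36
f 36 37 38
f 36 38 32
f 37 29 39
f 37 39 38
f 38 39 40
f 38 40 32
f 39 29 41
f 39 41 40
f 40 41 42
f 40 42 32
f 41 29 43
f 41 43 42
f 42 43 44
f 42 44 32
f 43 29 45
f 43 45 44
f 44 45 46
f 44 46 32
f 45 29 47
f 45 47 46
f 46 47 48
f 46 48 32
f 47 29 49
f 47 49 48
f 48 49 50
f 48 50 32
f 49 29 51
f 49 51 50
f 50 51 52
f 50 52 32
f 51 29 53
f 51 53 52
f 52 53 54
f 52 54 32
f 53 29 55
f 53 55 54
f 54 55 56
f 54 56 32
f 55 29 57
f 55 57 56
f 56 57 58
f 56 58 32
f 57 29 59
f 57 59 58
f 58 59 60
f 58 60 32
f 59 29 30
f 59 30 60
f 60 30 31
f 60 31 32

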